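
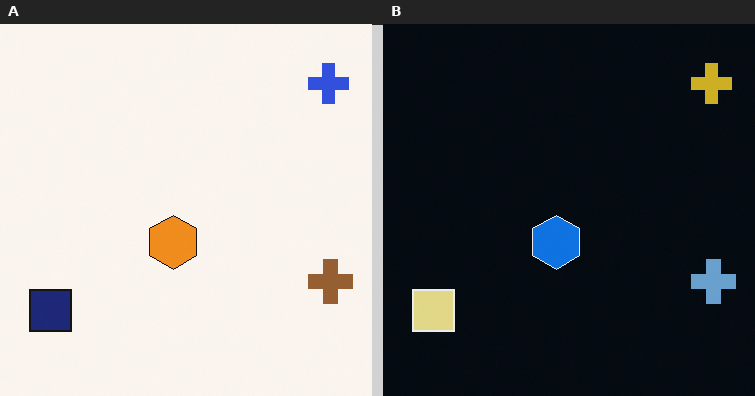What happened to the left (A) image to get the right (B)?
This is the original image color-inverted (negative).

The light background has become dark and every shape's color is its complement — a photographic negative.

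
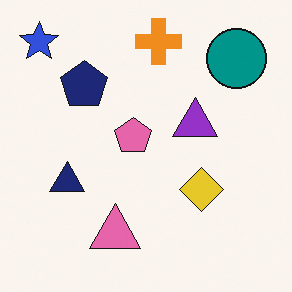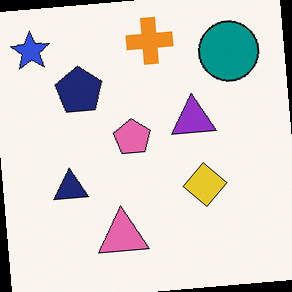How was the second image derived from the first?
This is the original image rotated counter-clockwise by a small amount.

Every shape is tilted by the same angle and the image corners show triangular fill wedges — a whole-image rotation by a non-right angle.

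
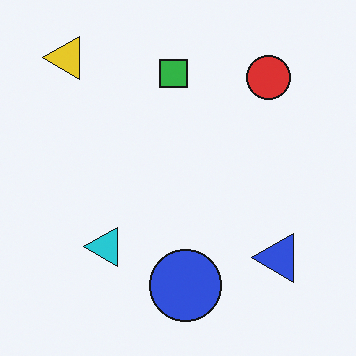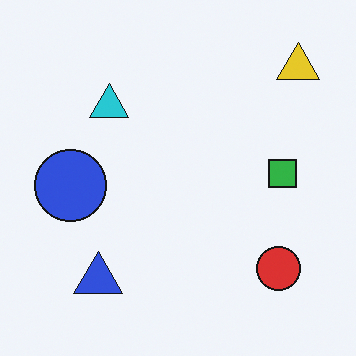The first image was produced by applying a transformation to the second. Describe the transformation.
The first image is the second rotated 90° counter-clockwise.

The yellow triangle sits in the top-right of the second image and the top-left of the first — consistent with a whole-image 90° counter-clockwise rotation.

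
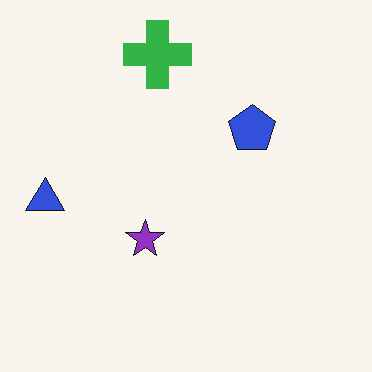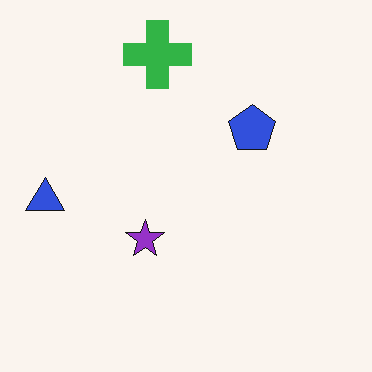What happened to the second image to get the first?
This is the original image JPEG-compressed with visible artifacts.

Blocky 8×8 compression artifacts appear around shape edges and the flat background shows ringing — characteristic JPEG degradation.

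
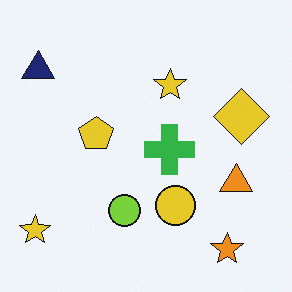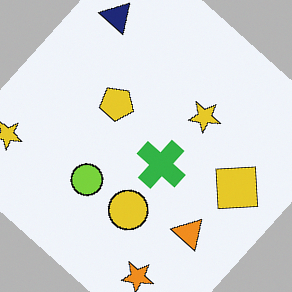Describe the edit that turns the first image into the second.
Rotated clockwise by a large amount — several tens of degrees.

Every shape is tilted by the same angle and the image corners show triangular fill wedges — a whole-image rotation by a non-right angle.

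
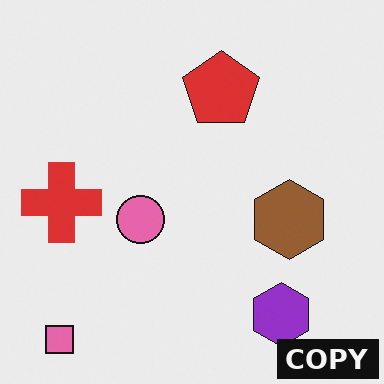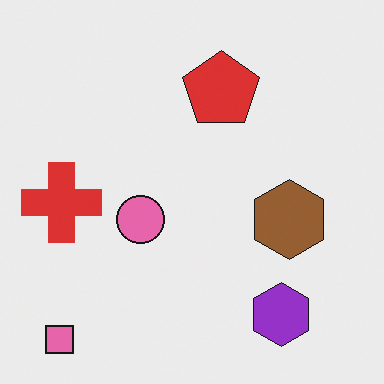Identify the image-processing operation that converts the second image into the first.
It was watermarked with the text "COPY" in the lower-right corner.

A dark label reading "COPY" appears in the lower-right corner.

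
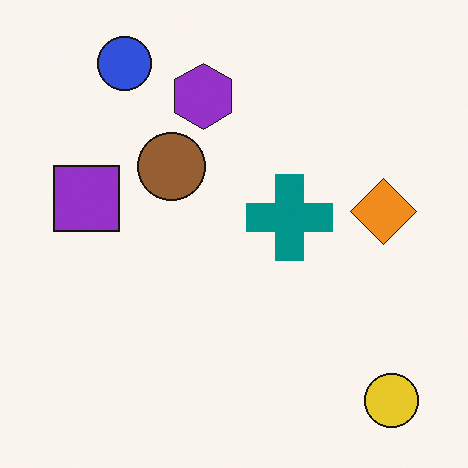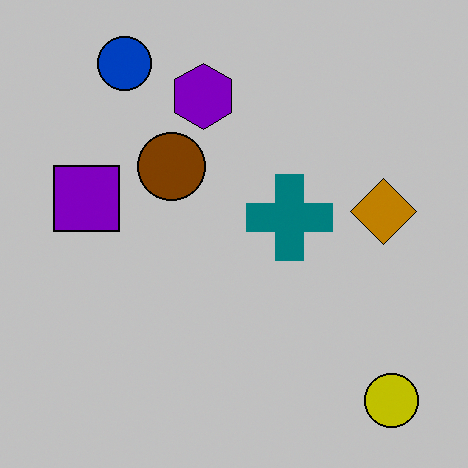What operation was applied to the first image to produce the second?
This is the original image heavily posterized to just a handful of flat colors.

Each flat color has snapped to a coarser quantized level — most visibly, the near-white background has dropped to a flat grey.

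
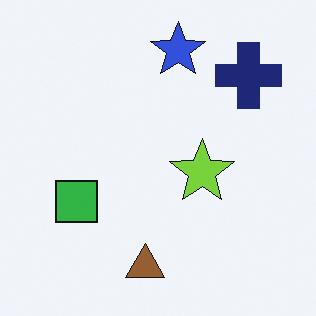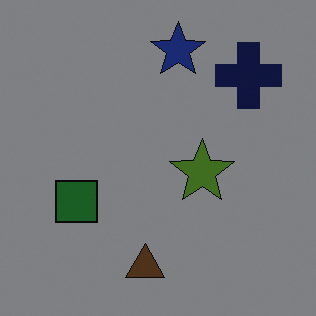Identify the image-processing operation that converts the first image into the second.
It was substantially darkened.

Every pixel — background and shapes alike — is uniformly darkened.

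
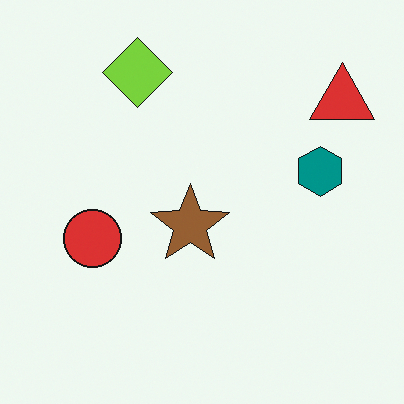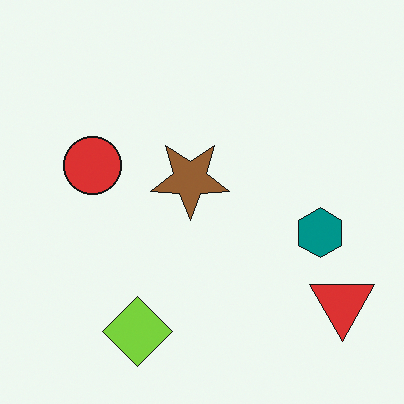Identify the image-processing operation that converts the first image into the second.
This is the original image flipped vertically (top ↔ bottom).

The lime diamond is in the top of the first image and the bottom of the second — shapes on opposite sides of the horizontal midline have swapped in a mirror flip.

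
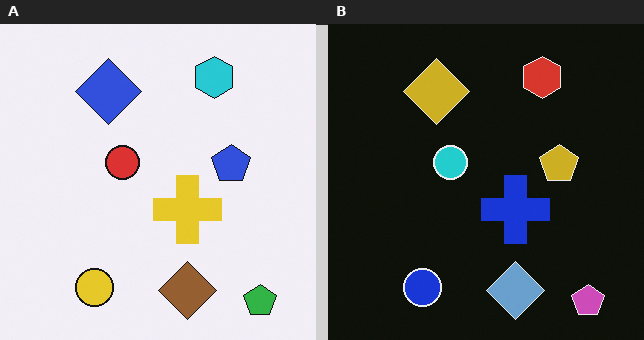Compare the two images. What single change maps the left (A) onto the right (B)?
The transformation is: color-inverted (negative).

The light background has become dark and every shape's color is its complement — a photographic negative.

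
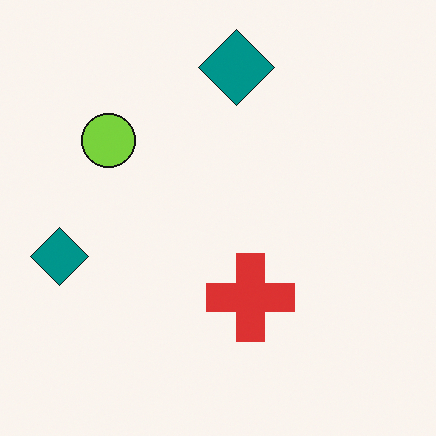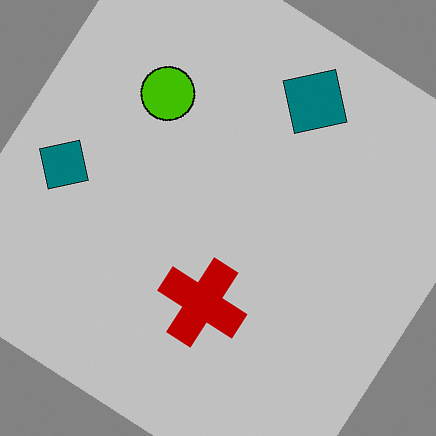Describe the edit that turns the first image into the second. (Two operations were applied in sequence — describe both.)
The transformation is: aggressively posterized, then rotated clockwise by a large amount — several tens of degrees.

Each flat color has snapped to a coarser quantized level — most visibly, the near-white background has dropped to a flat grey. Every shape is tilted by the same angle and the image corners show triangular fill wedges — a whole-image rotation by a non-right angle.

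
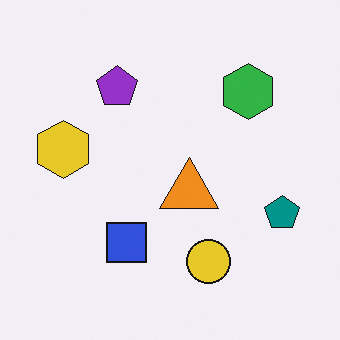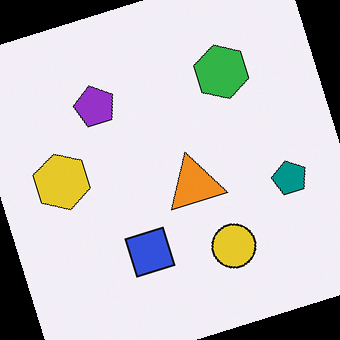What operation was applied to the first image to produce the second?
It was rotated counter-clockwise by a clearly visible amount.

Every shape is tilted by the same angle and the image corners show triangular fill wedges — a whole-image rotation by a non-right angle.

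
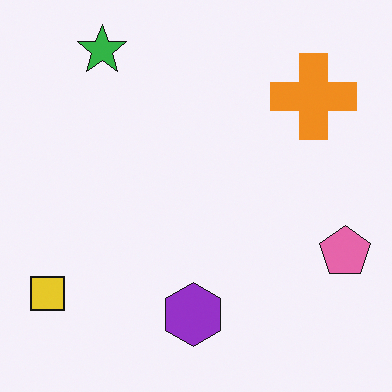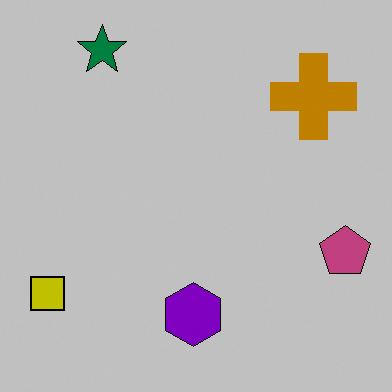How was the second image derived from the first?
Heavily posterized to just a handful of flat colors.

Each flat color has snapped to a coarser quantized level — most visibly, the near-white background has dropped to a flat grey.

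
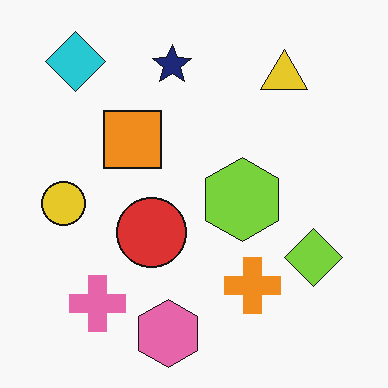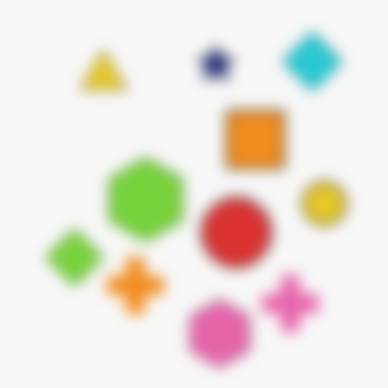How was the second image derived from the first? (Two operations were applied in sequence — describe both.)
The second image is the first flipped horizontally (left ↔ right), then strongly gaussian-blurred.

The yellow circle is in the left of the first image and the right of the second — shapes on opposite sides of the vertical midline have swapped in a mirror flip. Shape edges and outlines are uniformly softened across the whole image.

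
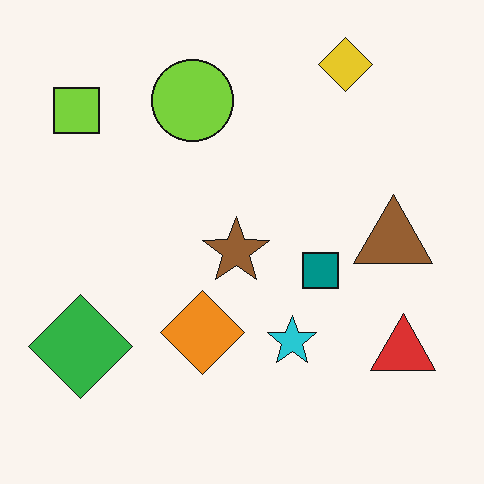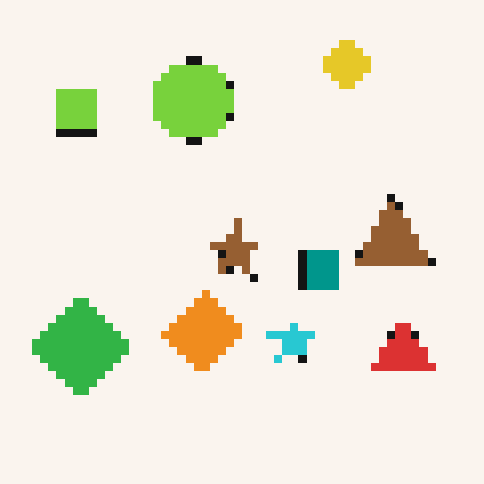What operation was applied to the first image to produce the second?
Moderately pixelated.

Shapes are reduced to large square blocks; fine edges and outlines are lost — a downscale-then-upscale (mosaic) effect.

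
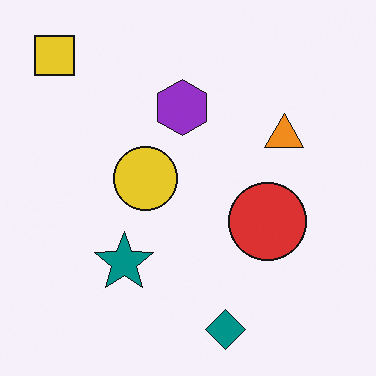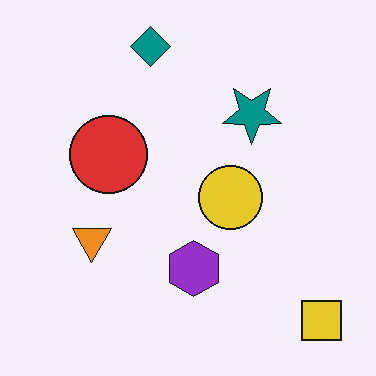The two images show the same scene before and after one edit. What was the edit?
Rotated 180°.

The yellow square sits in the top-left of the first image and the bottom-right of the second — consistent with a whole-image 180° rotation.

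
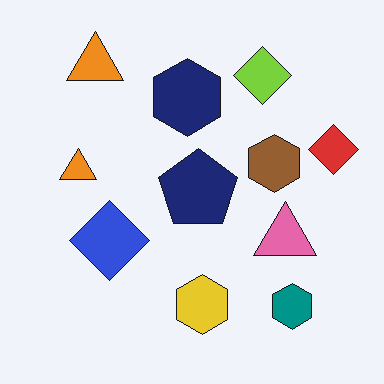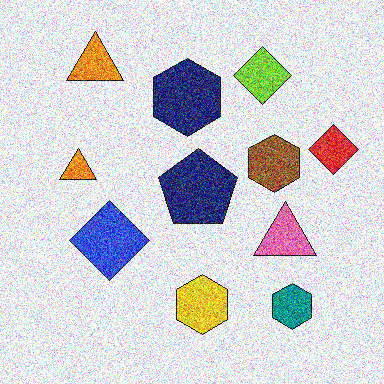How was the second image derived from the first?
The transformation is: degraded with heavy additive noise.

Random speckle covers the whole image, including the flat background.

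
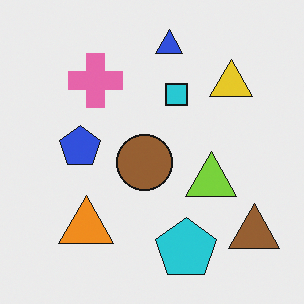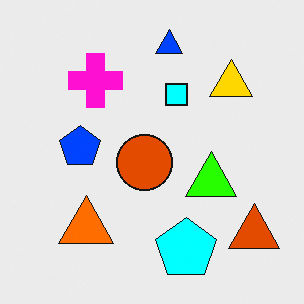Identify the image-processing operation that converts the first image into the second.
The second image is the first made much more vivid (saturation change).

All colors are more vivid — a global saturation change.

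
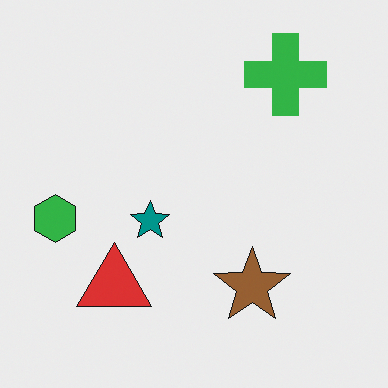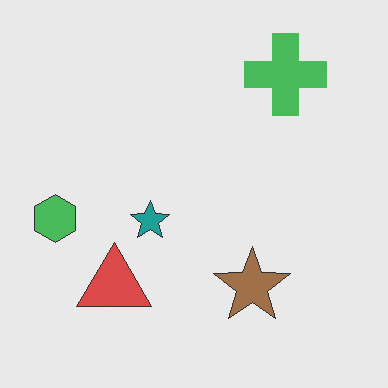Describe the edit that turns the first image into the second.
The second image is the first given slightly reduced contrast.

Tones are pushed toward mid-grey across the whole image — a global contrast change.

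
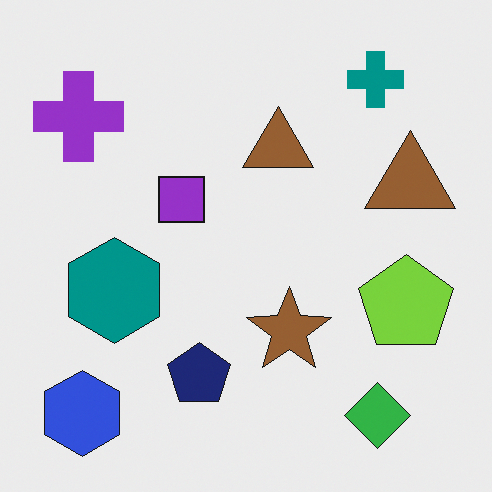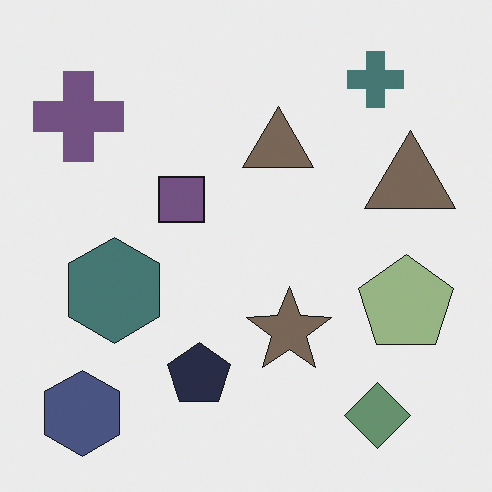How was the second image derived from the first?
This is the original image made much more muted (saturation change).

All colors are more muted and greyish — a global saturation change.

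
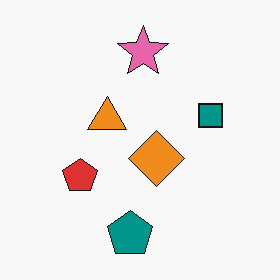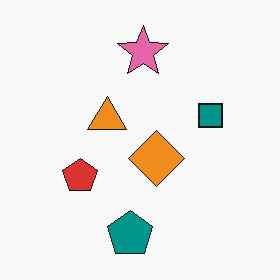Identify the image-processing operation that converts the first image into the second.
The image was JPEG-compressed with visible artifacts.

Blocky 8×8 compression artifacts appear around shape edges and the flat background shows ringing — characteristic JPEG degradation.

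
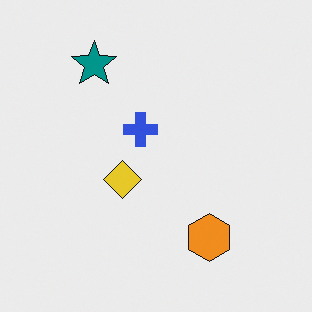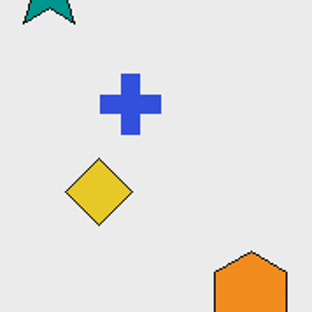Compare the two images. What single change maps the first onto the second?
The transformation is: cropped to a noticeably smaller region and rescaled.

The visible shapes are larger and the field of view is narrower; shapes near the original edges may be partly or wholly outside the frame — a crop-and-rescale.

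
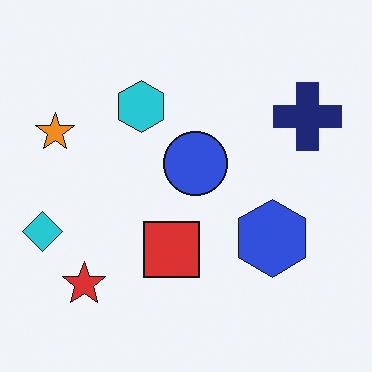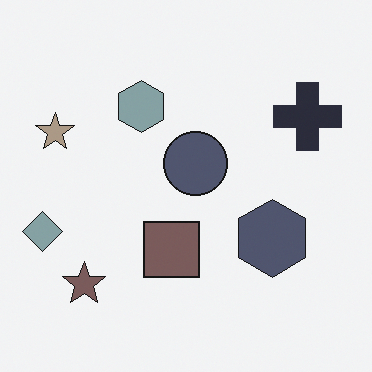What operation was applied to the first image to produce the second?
The second image is the first made much more muted (saturation change).

All colors are more muted and greyish — a global saturation change.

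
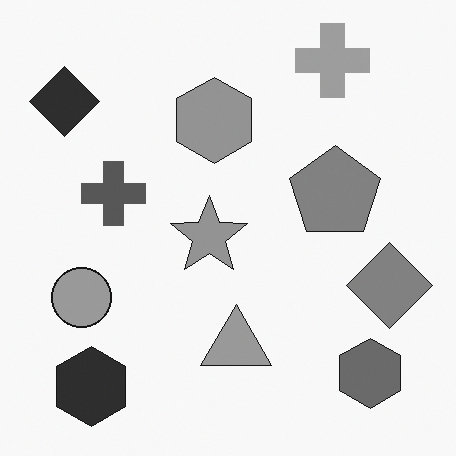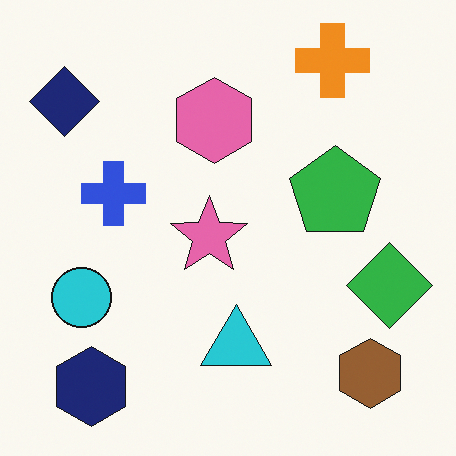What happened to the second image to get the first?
Converted to grayscale.

All color is removed — every shape is now a shade of grey.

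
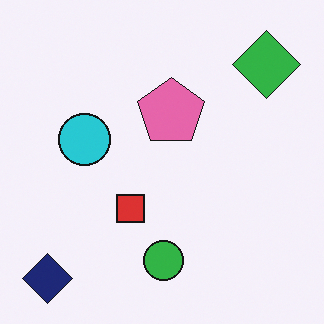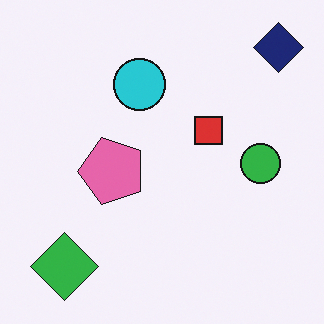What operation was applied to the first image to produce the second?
The second image is the first transposed (reflected across the top-left ↔ bottom-right diagonal).

Shapes have swapped their row and column positions — what was in the top-right is now in the bottom-left — a diagonal reflection.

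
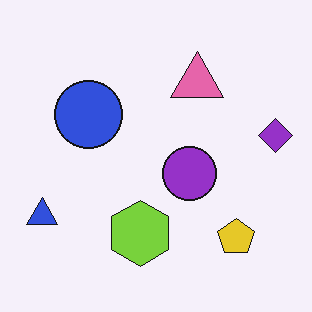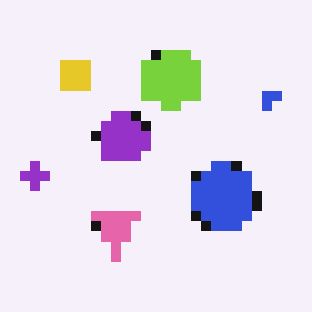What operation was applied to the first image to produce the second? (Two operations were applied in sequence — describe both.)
This is the original image coarsely pixelated, then rotated 180°.

Shapes are reduced to large square blocks; fine edges and outlines are lost — a downscale-then-upscale (mosaic) effect. The blue triangle sits in the bottom-left of the first image and the top-right of the second — consistent with a whole-image 180° rotation.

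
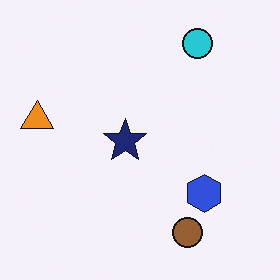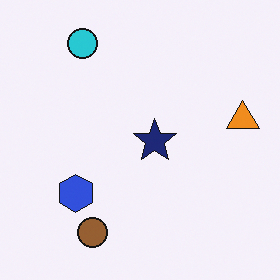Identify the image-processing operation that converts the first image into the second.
This is the original image flipped horizontally (left ↔ right).

The orange triangle is in the left of the first image and the right of the second — shapes on opposite sides of the vertical midline have swapped in a mirror flip.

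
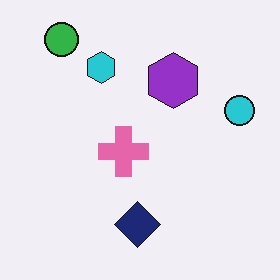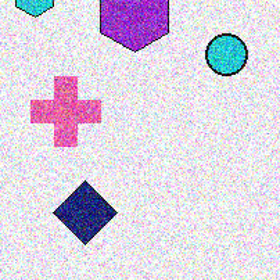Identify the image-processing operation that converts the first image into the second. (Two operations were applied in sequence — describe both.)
It was degraded with heavy additive noise, then cropped slightly and scaled back up.

Random speckle covers the whole image, including the flat background. The visible shapes are larger and the field of view is narrower; shapes near the original edges may be partly or wholly outside the frame — a crop-and-rescale.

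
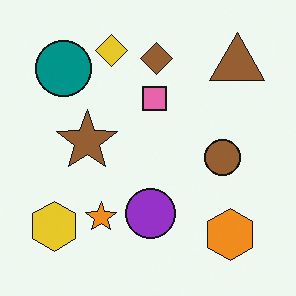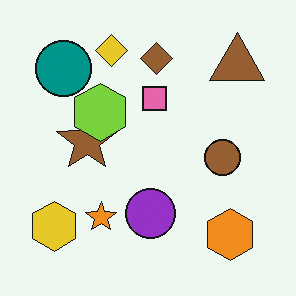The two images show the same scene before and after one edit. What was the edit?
Overlaid with an additional lime hexagon.

A lime hexagon appears in the second image that is absent from the first.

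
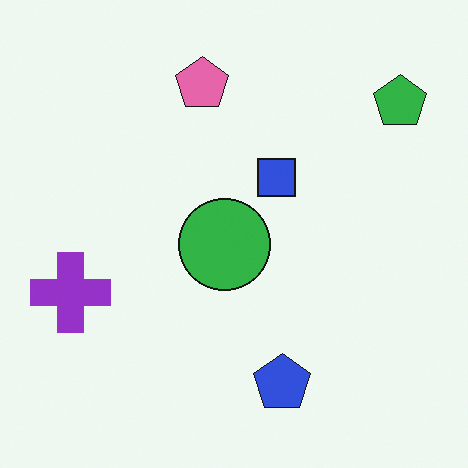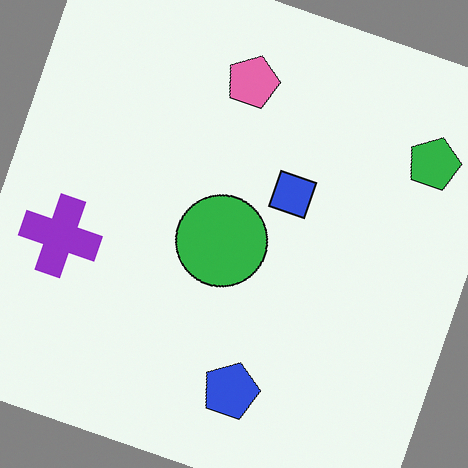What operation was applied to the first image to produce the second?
The second image is the first rotated clockwise by a moderate amount.

Every shape is tilted by the same angle and the image corners show triangular fill wedges — a whole-image rotation by a non-right angle.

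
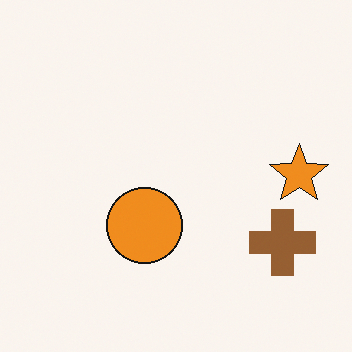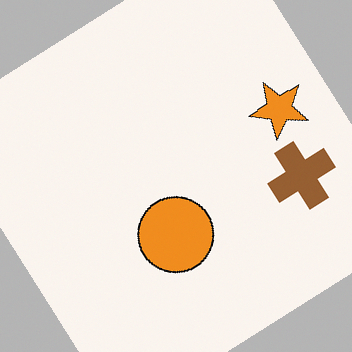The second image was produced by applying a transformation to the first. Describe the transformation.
The second image is the first rotated counter-clockwise by a large amount — several tens of degrees.

Every shape is tilted by the same angle and the image corners show triangular fill wedges — a whole-image rotation by a non-right angle.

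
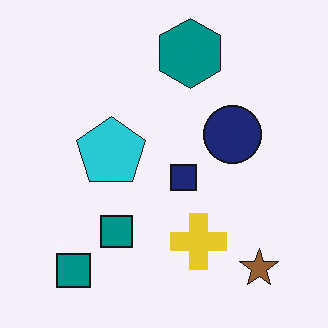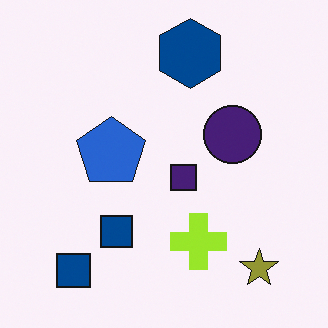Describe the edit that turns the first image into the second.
The second image is the first hue-shifted by a small amount.

Every shape's color has rotated by the same amount around the hue wheel — a uniform hue shift.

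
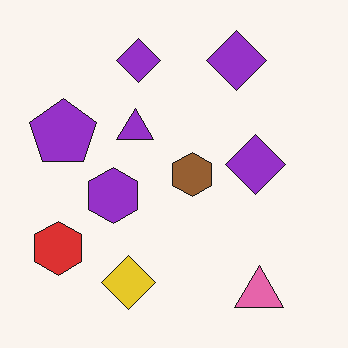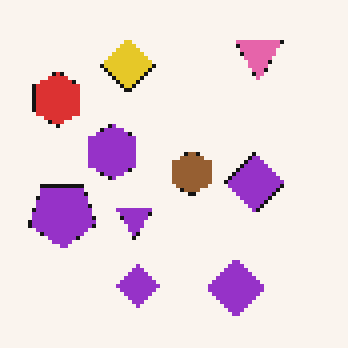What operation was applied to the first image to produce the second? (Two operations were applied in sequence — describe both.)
The image was flipped vertically (top ↔ bottom), then lightly pixelated (a mild mosaic effect).

The pink triangle is in the bottom-right of the first image and the top-right of the second — shapes on opposite sides of the horizontal midline have swapped in a mirror flip. Shapes are reduced to large square blocks; fine edges and outlines are lost — a downscale-then-upscale (mosaic) effect.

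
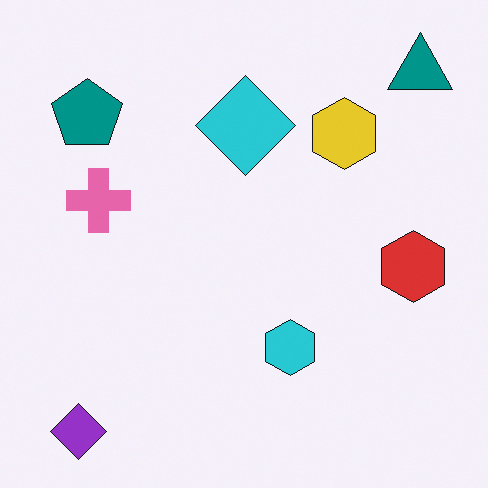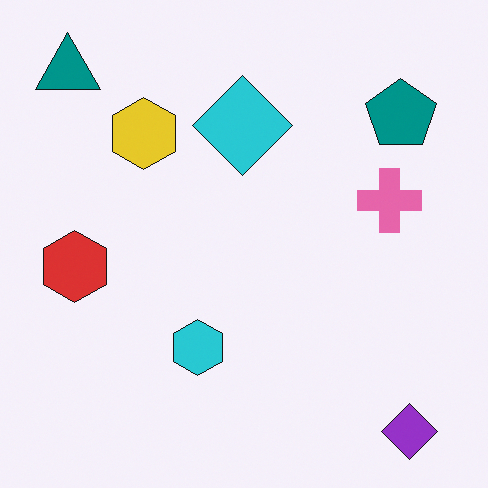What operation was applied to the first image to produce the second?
It was flipped horizontally (left ↔ right).

The teal triangle is in the top-right of the first image and the top-left of the second — shapes on opposite sides of the vertical midline have swapped in a mirror flip.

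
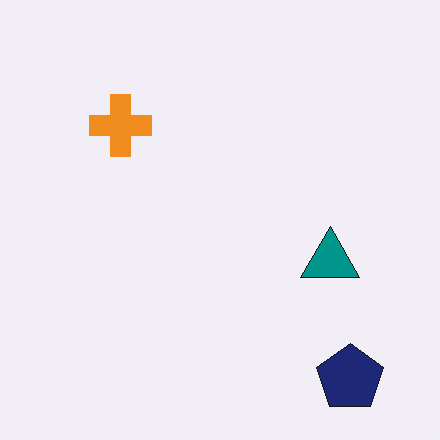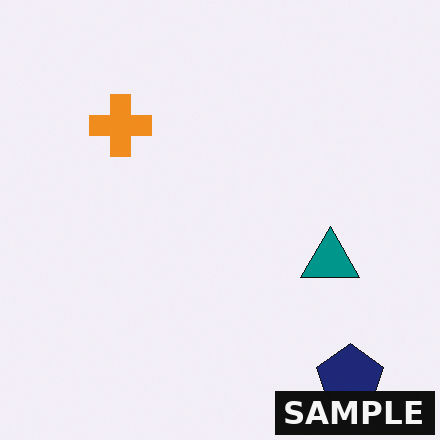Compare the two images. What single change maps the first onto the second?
This is the original image watermarked with the text "SAMPLE" in the lower-right corner.

A dark label reading "SAMPLE" appears in the lower-right corner.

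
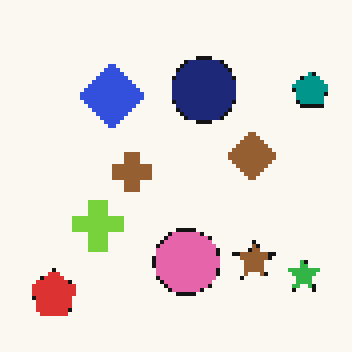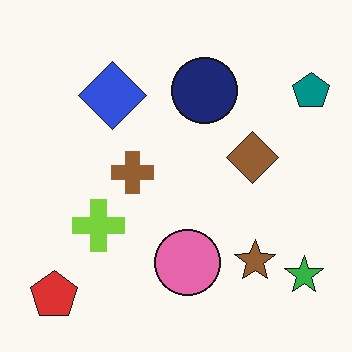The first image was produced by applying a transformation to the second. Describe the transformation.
The image was lightly pixelated (a mild mosaic effect).

Shapes are reduced to large square blocks; fine edges and outlines are lost — a downscale-then-upscale (mosaic) effect.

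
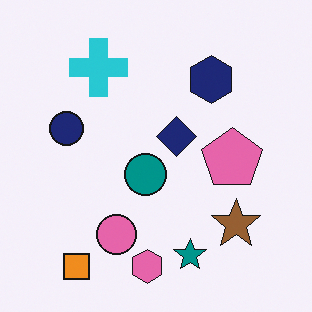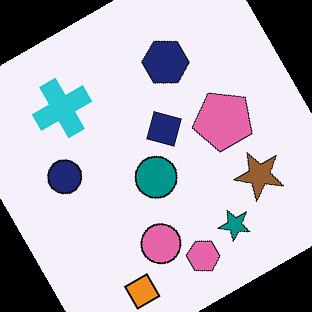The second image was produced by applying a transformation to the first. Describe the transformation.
It was rotated counter-clockwise by a clearly visible amount.

Every shape is tilted by the same angle and the image corners show triangular fill wedges — a whole-image rotation by a non-right angle.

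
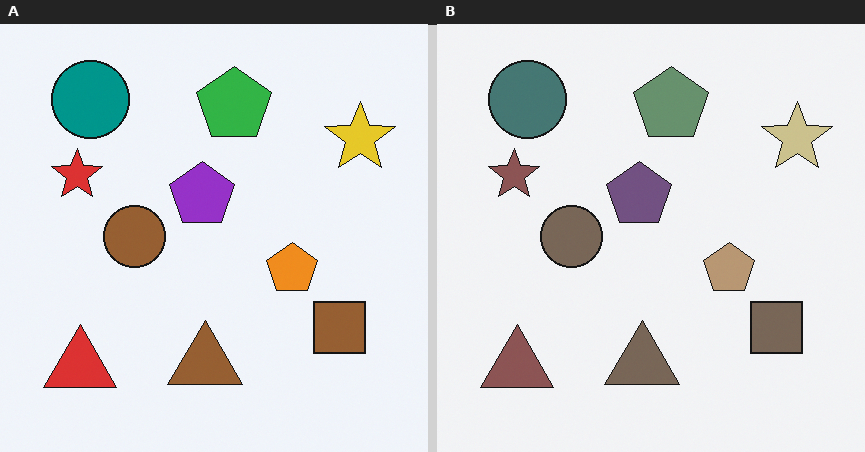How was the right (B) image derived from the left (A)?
Heavily desaturated.

All colors are more muted and greyish — a global saturation change.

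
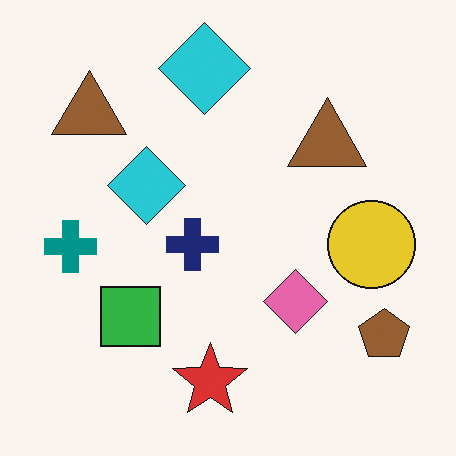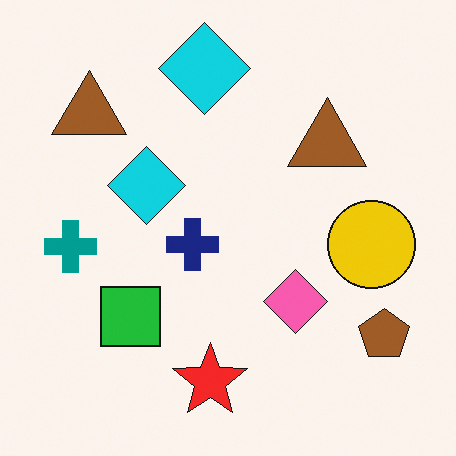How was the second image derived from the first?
The second image is the first slightly oversaturated.

All colors are more vivid — a global saturation change.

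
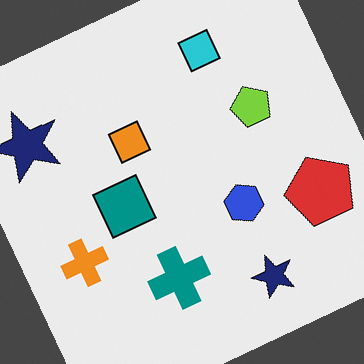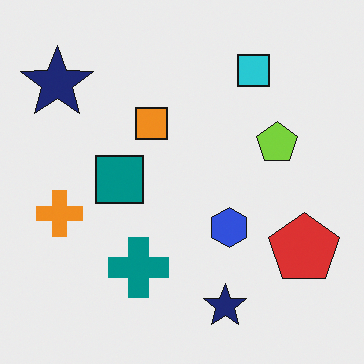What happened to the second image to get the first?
Rotated counter-clockwise by a clearly visible amount.

Every shape is tilted by the same angle and the image corners show triangular fill wedges — a whole-image rotation by a non-right angle.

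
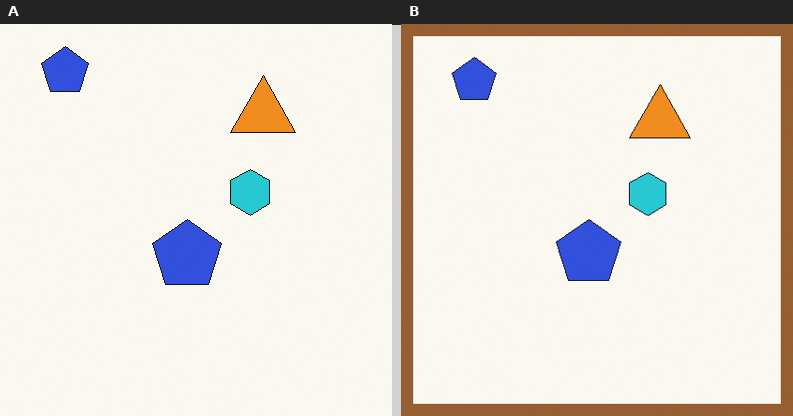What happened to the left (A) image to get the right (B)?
The image was framed with a brown border.

A solid brown frame runs around the edge of the right (B) image, with the content slightly shrunk inside it.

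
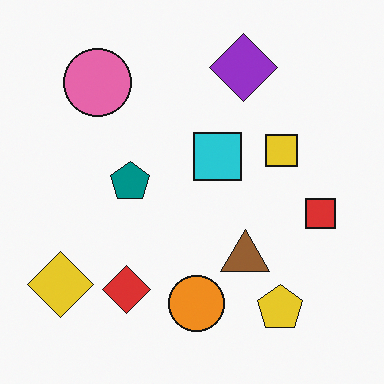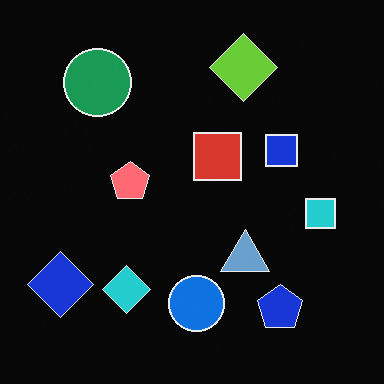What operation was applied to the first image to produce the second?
The transformation is: color-inverted (negative).

The light background has become dark and every shape's color is its complement — a photographic negative.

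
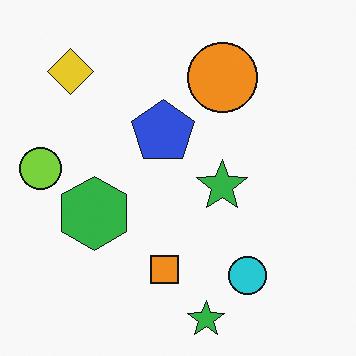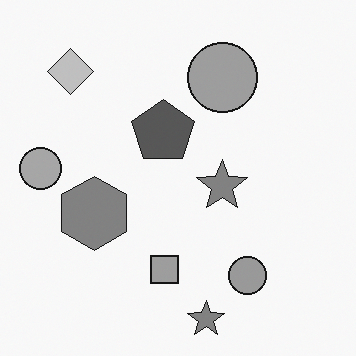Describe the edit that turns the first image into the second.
This is the original image converted to grayscale.

All color is removed — every shape is now a shade of grey.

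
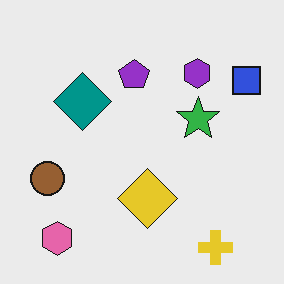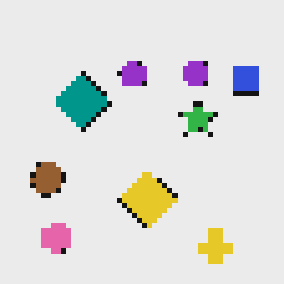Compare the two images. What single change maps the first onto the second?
The second image is the first mildly pixelated.

Shapes are reduced to large square blocks; fine edges and outlines are lost — a downscale-then-upscale (mosaic) effect.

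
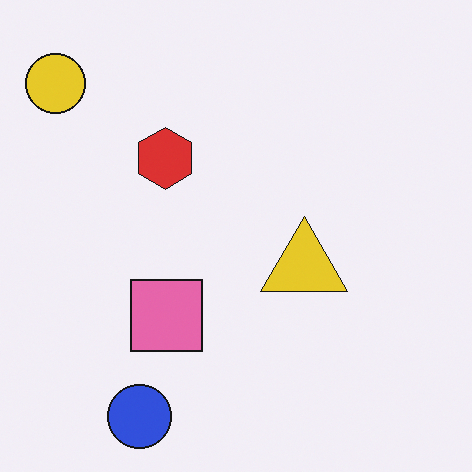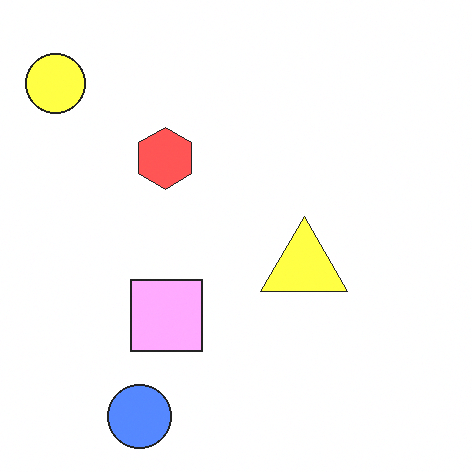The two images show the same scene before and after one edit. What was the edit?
The second image is the first brightened a lot.

Every pixel — background and shapes alike — is uniformly brightened.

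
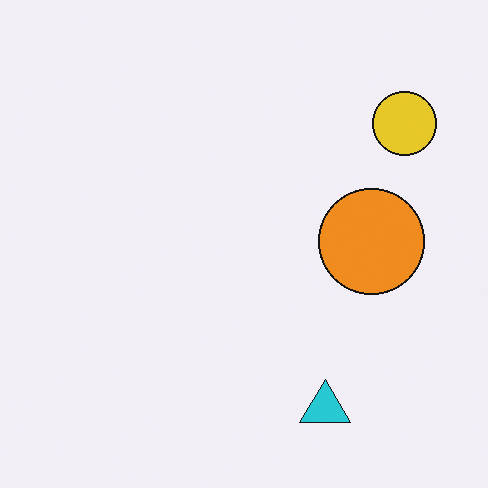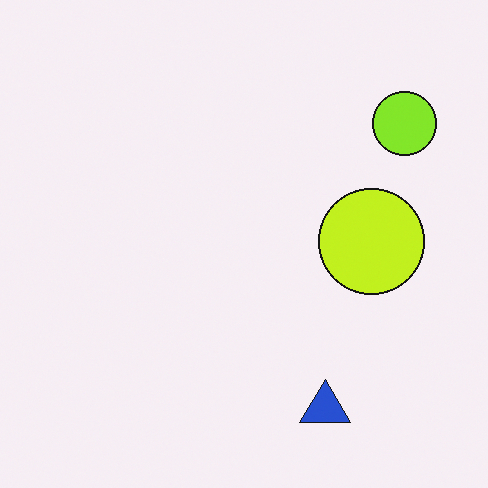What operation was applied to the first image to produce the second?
This is the original image hue-shifted by a small amount.

Every shape's color has rotated by the same amount around the hue wheel — a uniform hue shift.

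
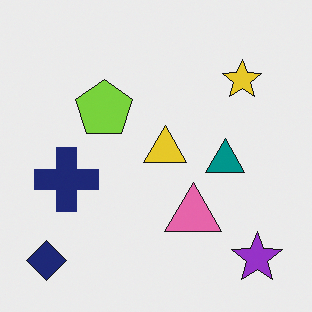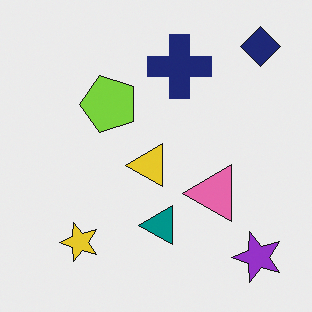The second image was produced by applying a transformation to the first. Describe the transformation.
It was transposed (reflected across the top-left ↔ bottom-right diagonal).

Shapes have swapped their row and column positions — what was in the top-right is now in the bottom-left — a diagonal reflection.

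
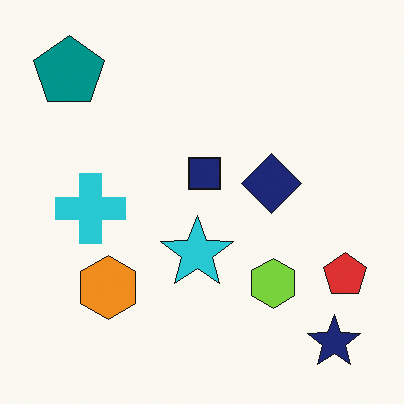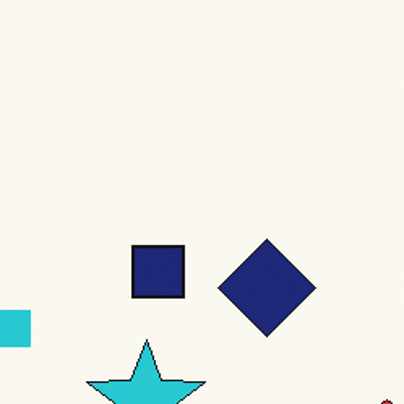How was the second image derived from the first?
This is the original image cropped tightly and scaled back up.

The visible shapes are larger and the field of view is narrower; shapes near the original edges may be partly or wholly outside the frame — a crop-and-rescale.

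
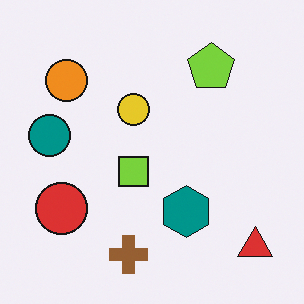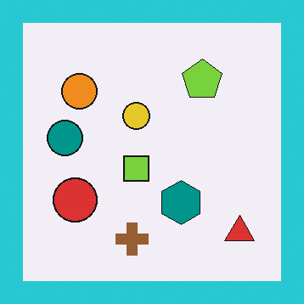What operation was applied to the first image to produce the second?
It was framed with a cyan border.

A solid cyan frame runs around the edge of the second image, with the content slightly shrunk inside it.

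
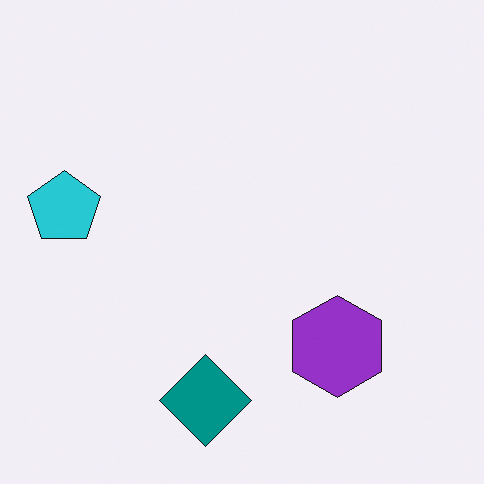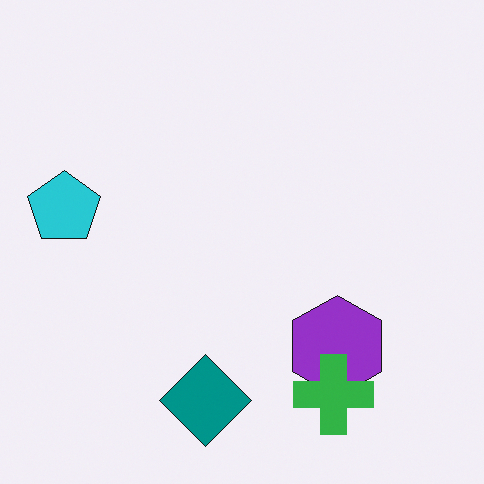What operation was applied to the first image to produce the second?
The transformation is: overlaid with an additional green cross.

A green cross appears in the second image that is absent from the first.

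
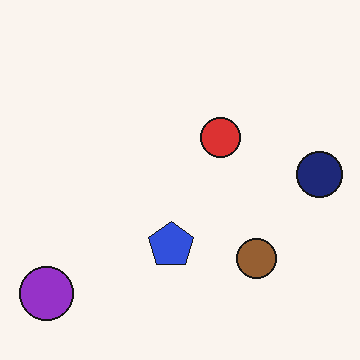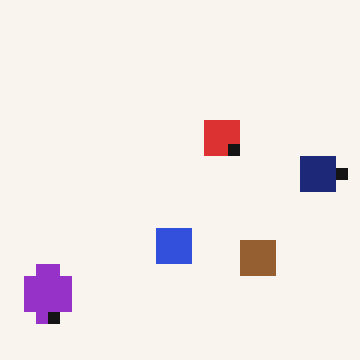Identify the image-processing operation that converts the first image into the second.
Coarsely pixelated.

Shapes are reduced to large square blocks; fine edges and outlines are lost — a downscale-then-upscale (mosaic) effect.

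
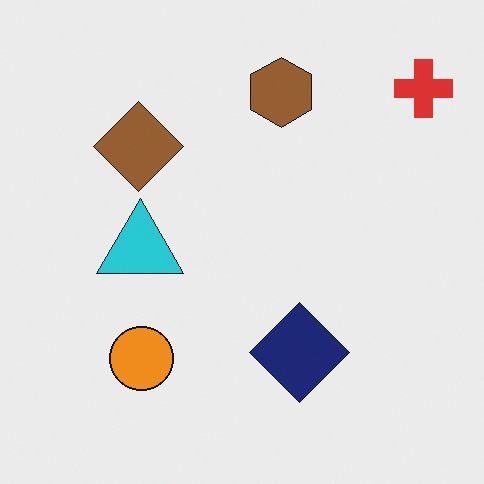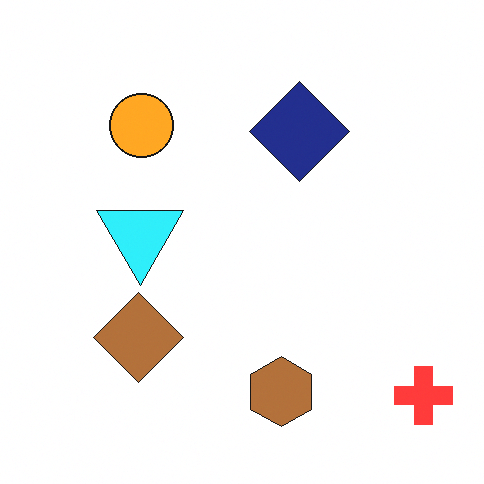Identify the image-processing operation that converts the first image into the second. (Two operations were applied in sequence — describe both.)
It was brightened a little, then flipped vertically (top ↔ bottom).

Every pixel — background and shapes alike — is uniformly brightened. The red cross is in the top-right of the first image and the bottom-right of the second — shapes on opposite sides of the horizontal midline have swapped in a mirror flip.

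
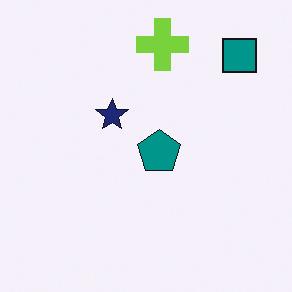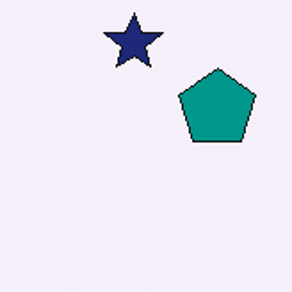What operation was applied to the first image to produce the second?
It was cropped tightly and scaled back up.

The visible shapes are larger and the field of view is narrower; shapes near the original edges may be partly or wholly outside the frame — a crop-and-rescale.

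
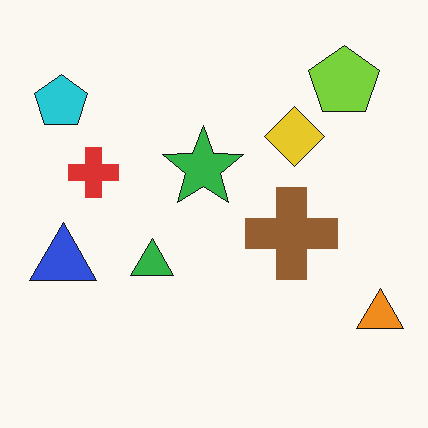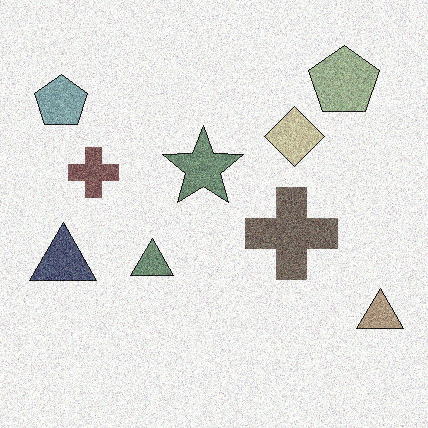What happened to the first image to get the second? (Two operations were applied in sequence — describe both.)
The transformation is: degraded with a thick layer of grain, then heavily desaturated.

Random speckle covers the whole image, including the flat background. All colors are more muted and greyish — a global saturation change.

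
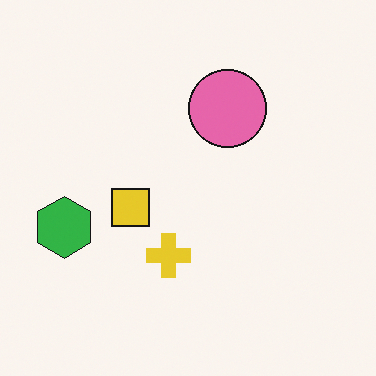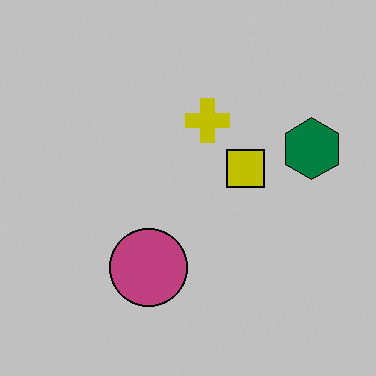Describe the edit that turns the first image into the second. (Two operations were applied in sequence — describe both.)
The second image is the first rotated 180°, then aggressively posterized.

The green hexagon sits in the left of the first image and the right of the second — consistent with a whole-image 180° rotation. Each flat color has snapped to a coarser quantized level — most visibly, the near-white background has dropped to a flat grey.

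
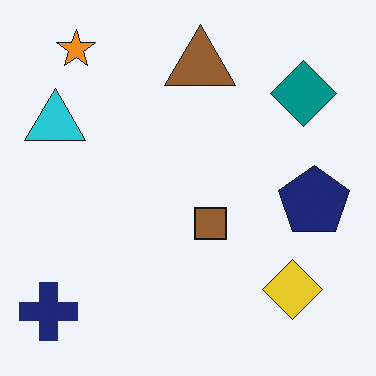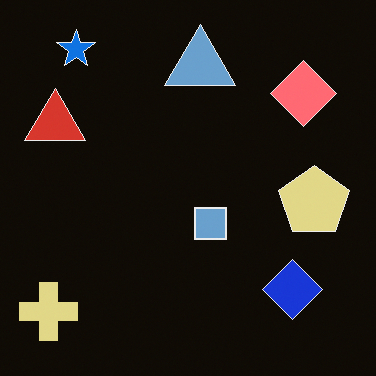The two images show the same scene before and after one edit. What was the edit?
This is the original image color-inverted (negative).

The light background has become dark and every shape's color is its complement — a photographic negative.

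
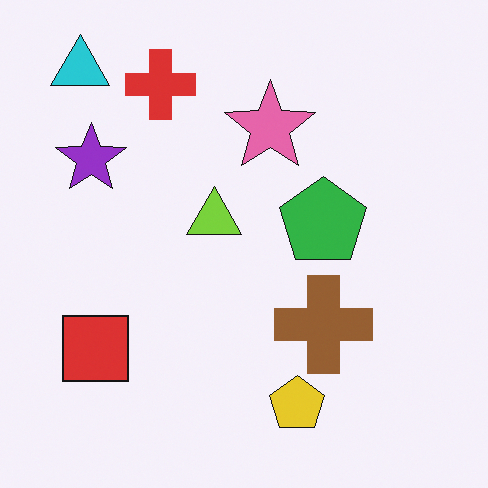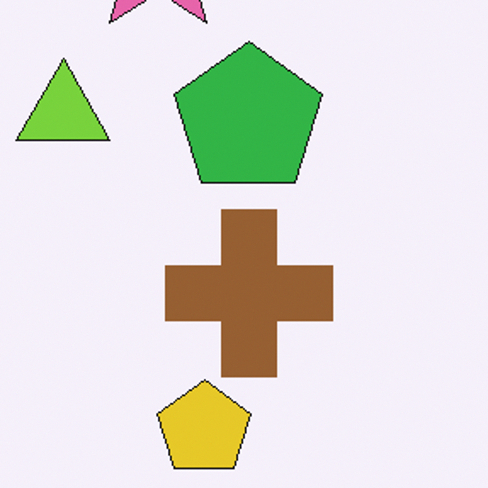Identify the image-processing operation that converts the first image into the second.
The transformation is: cropped to a noticeably smaller region and rescaled.

The visible shapes are larger and the field of view is narrower; shapes near the original edges may be partly or wholly outside the frame — a crop-and-rescale.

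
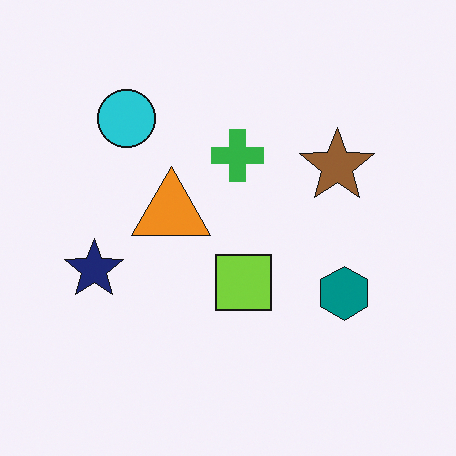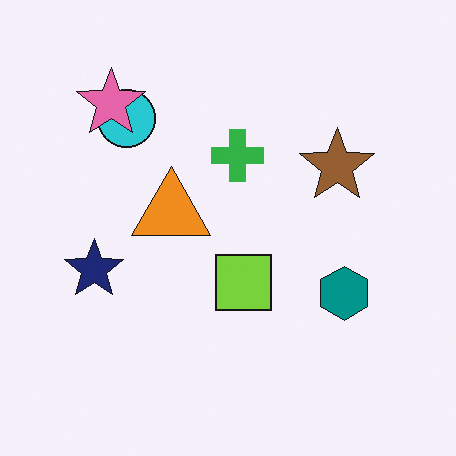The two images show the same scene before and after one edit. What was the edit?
The second image is the first overlaid with an additional pink star.

A pink star appears in the second image that is absent from the first.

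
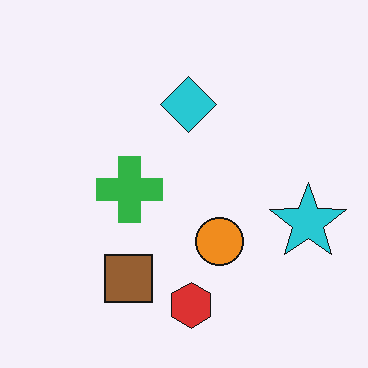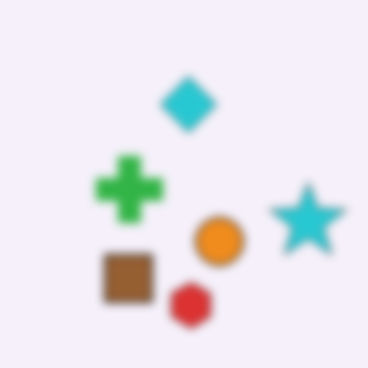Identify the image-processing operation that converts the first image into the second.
This is the original image moderately blurred.

Shape edges and outlines are uniformly softened across the whole image.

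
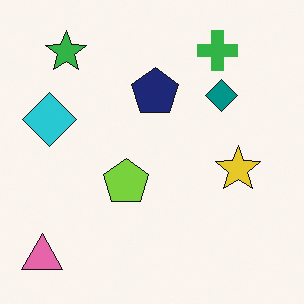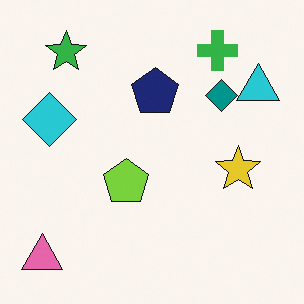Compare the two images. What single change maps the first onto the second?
The second image is the first overlaid with an additional cyan triangle.

A cyan triangle appears in the second image that is absent from the first.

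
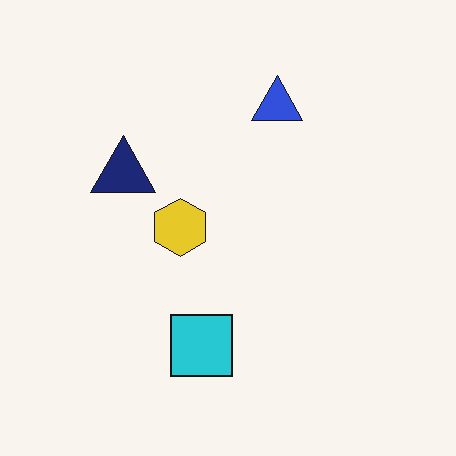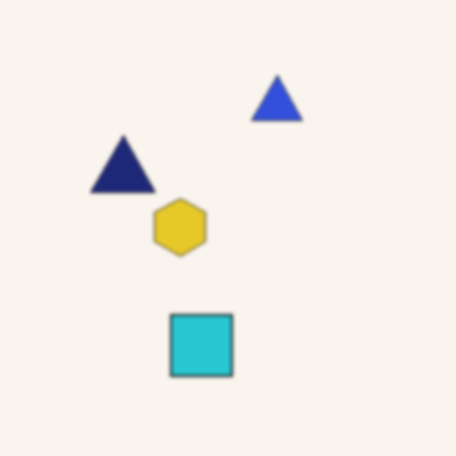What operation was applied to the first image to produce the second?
It was slightly softened.

Shape edges and outlines are uniformly softened across the whole image.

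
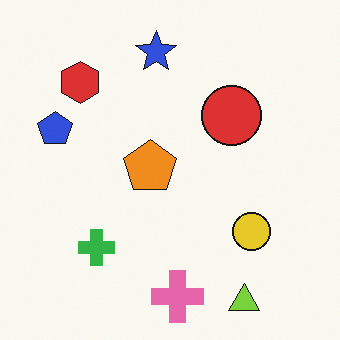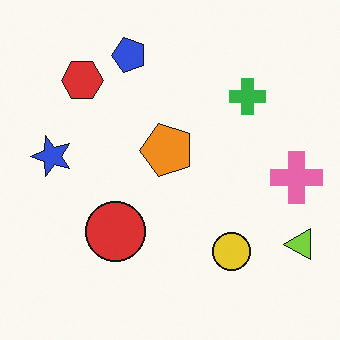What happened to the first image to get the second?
This is the original image transposed (reflected across the top-left ↔ bottom-right diagonal).

Shapes have swapped their row and column positions — what was in the top-right is now in the bottom-left — a diagonal reflection.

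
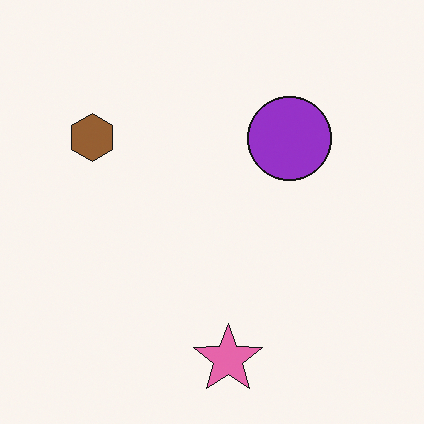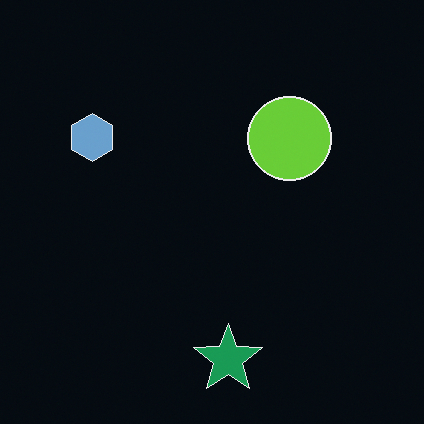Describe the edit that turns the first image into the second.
Color-inverted (negative).

The light background has become dark and every shape's color is its complement — a photographic negative.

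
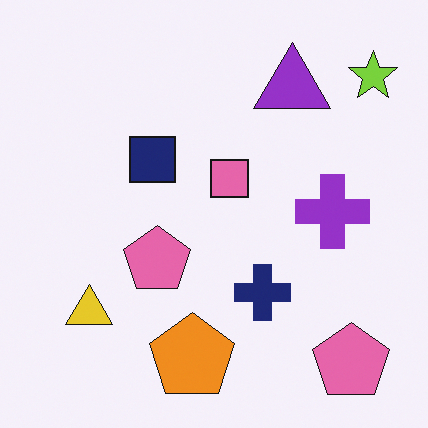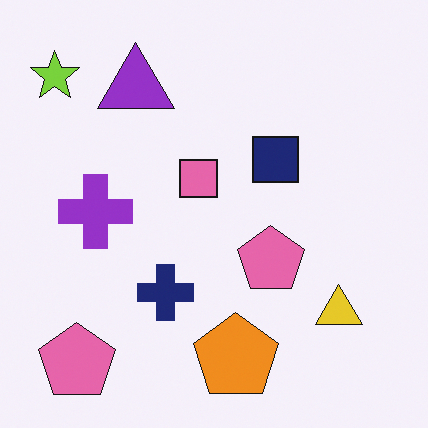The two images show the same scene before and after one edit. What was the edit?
Flipped horizontally (left ↔ right).

The lime star is in the top-right of the first image and the top-left of the second — shapes on opposite sides of the vertical midline have swapped in a mirror flip.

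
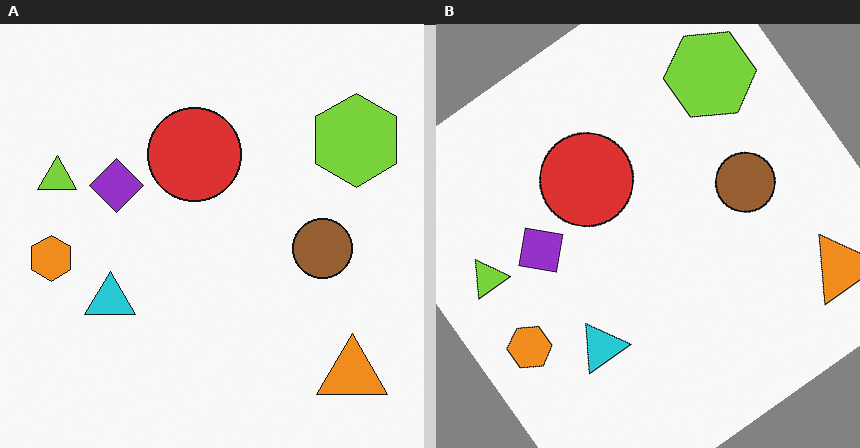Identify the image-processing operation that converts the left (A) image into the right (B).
Rotated counter-clockwise by a large amount — several tens of degrees.

Every shape is tilted by the same angle and the image corners show triangular fill wedges — a whole-image rotation by a non-right angle.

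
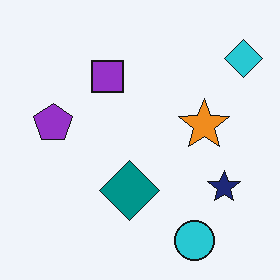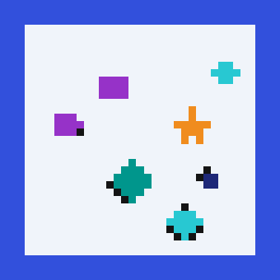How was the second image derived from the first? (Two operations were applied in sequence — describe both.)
The transformation is: heavily pixelated into large blocks, then framed with a blue border.

Shapes are reduced to large square blocks; fine edges and outlines are lost — a downscale-then-upscale (mosaic) effect. A solid blue frame runs around the edge of the second image, with the content slightly shrunk inside it.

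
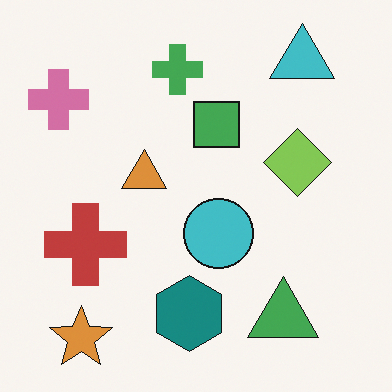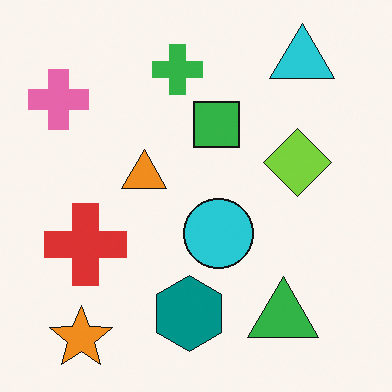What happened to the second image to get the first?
The first image is the second slightly desaturated.

All colors are more muted and greyish — a global saturation change.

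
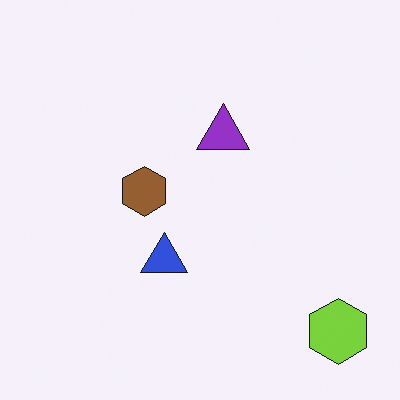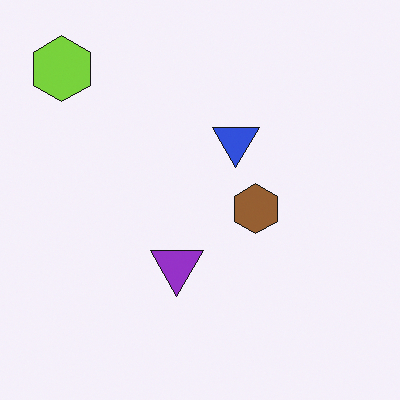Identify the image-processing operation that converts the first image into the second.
The image was rotated 180°.

The lime hexagon sits in the bottom-right of the first image and the top-left of the second — consistent with a whole-image 180° rotation.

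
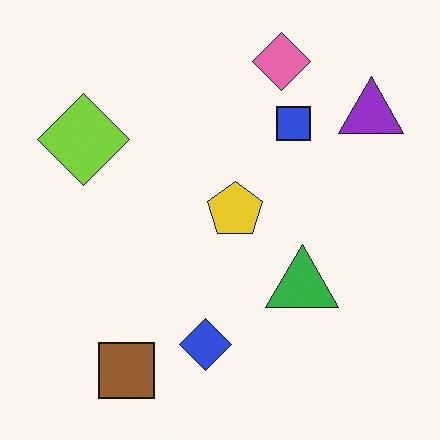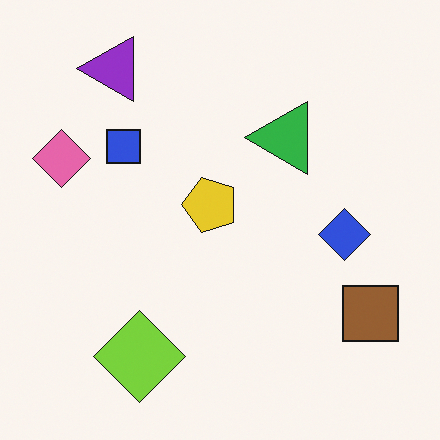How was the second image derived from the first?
The transformation is: rotated 90° counter-clockwise.

The purple triangle sits in the top-right of the first image and the top-left of the second — consistent with a whole-image 90° counter-clockwise rotation.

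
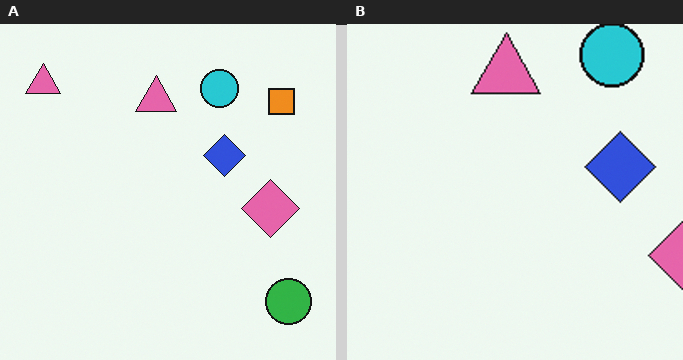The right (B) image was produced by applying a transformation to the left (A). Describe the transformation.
The image was cropped tightly and scaled back up.

The visible shapes are larger and the field of view is narrower; shapes near the original edges may be partly or wholly outside the frame — a crop-and-rescale.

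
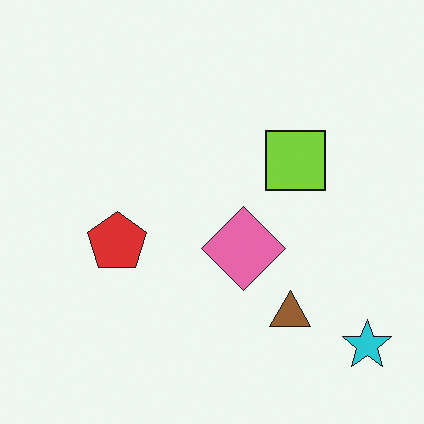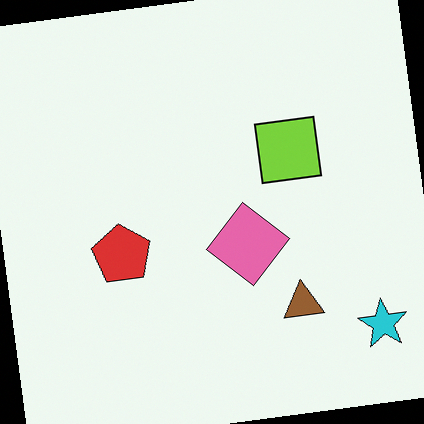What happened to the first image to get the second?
It was rotated counter-clockwise by a few degrees.

Every shape is tilted by the same angle and the image corners show triangular fill wedges — a whole-image rotation by a non-right angle.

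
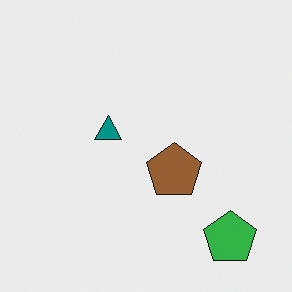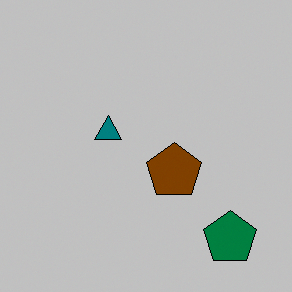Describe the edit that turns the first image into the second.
It was aggressively posterized.

Each flat color has snapped to a coarser quantized level — most visibly, the near-white background has dropped to a flat grey.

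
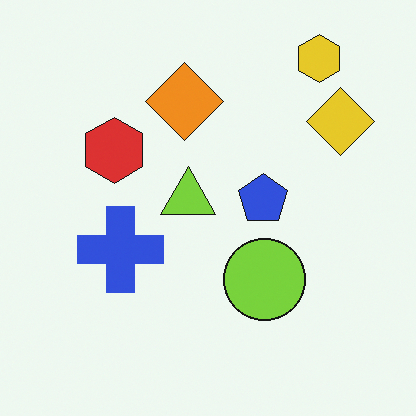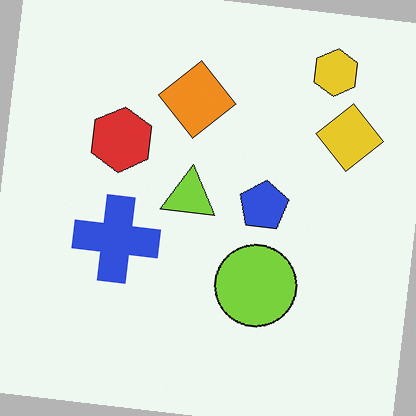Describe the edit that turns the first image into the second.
The second image is the first rotated clockwise by a few degrees.

Every shape is tilted by the same angle and the image corners show triangular fill wedges — a whole-image rotation by a non-right angle.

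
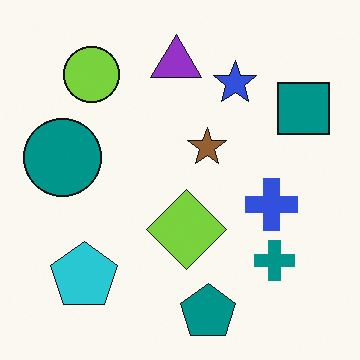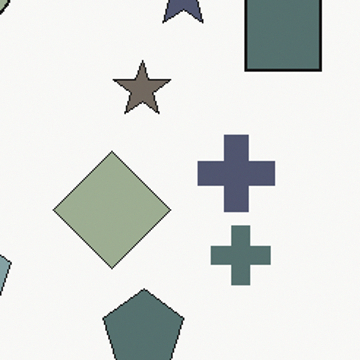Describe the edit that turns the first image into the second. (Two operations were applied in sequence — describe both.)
Made much more muted (saturation change), then cropped to a modestly smaller region and rescaled.

All colors are more muted and greyish — a global saturation change. The visible shapes are larger and the field of view is narrower; shapes near the original edges may be partly or wholly outside the frame — a crop-and-rescale.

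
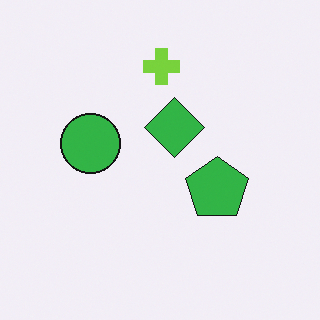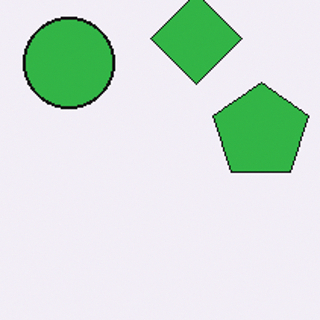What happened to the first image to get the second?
The image was cropped to a modestly smaller region and rescaled.

The visible shapes are larger and the field of view is narrower; shapes near the original edges may be partly or wholly outside the frame — a crop-and-rescale.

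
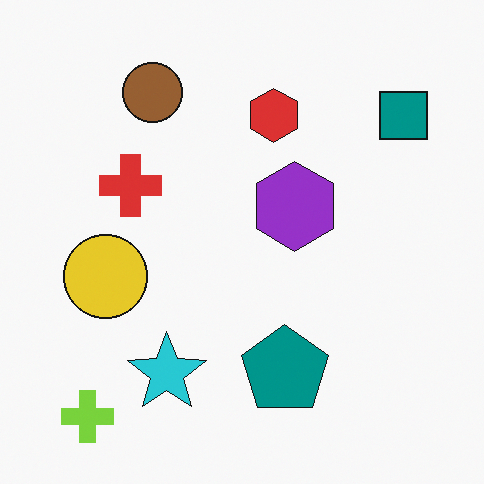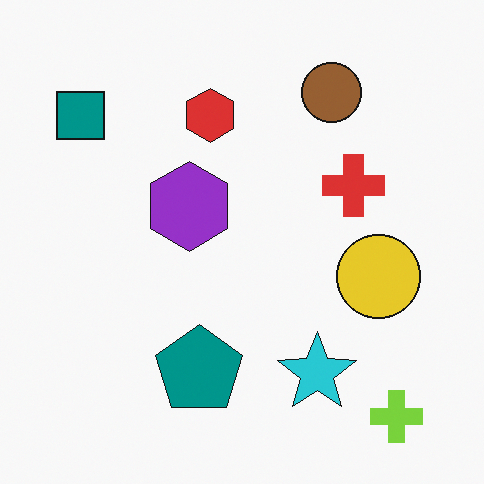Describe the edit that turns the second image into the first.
This is the original image flipped horizontally (left ↔ right).

The teal square is in the top-left of the second image and the top-right of the first — shapes on opposite sides of the vertical midline have swapped in a mirror flip.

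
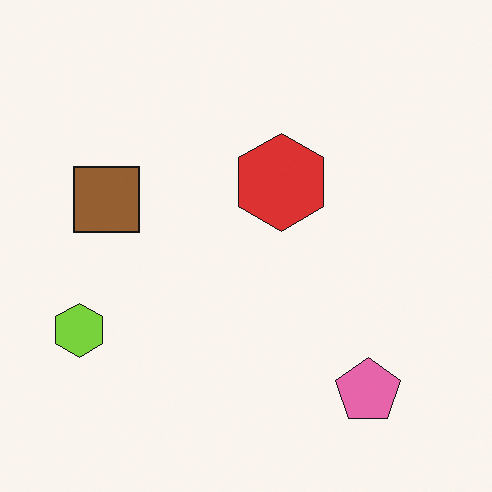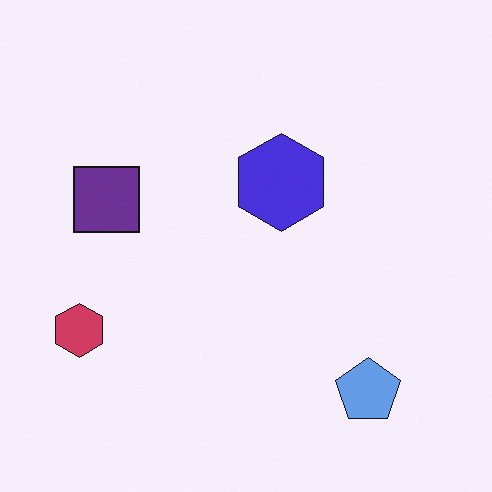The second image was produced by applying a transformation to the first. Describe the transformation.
It was hue-shifted through roughly half the color wheel.

Every shape's color has rotated by the same amount around the hue wheel — a uniform hue shift.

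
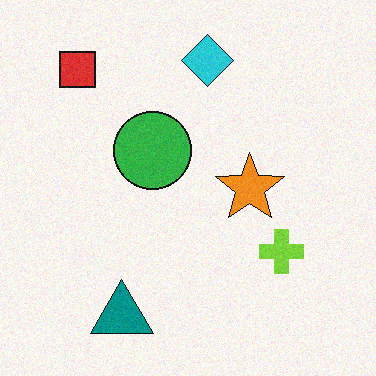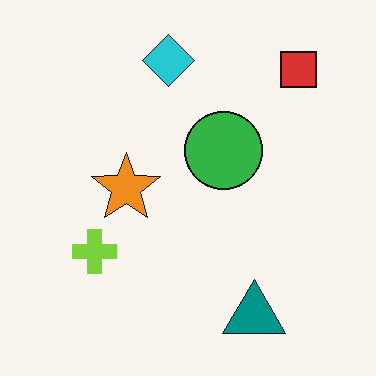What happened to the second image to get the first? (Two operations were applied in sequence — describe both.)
It was flipped horizontally (left ↔ right), then degraded with light additive noise.

The red square is in the top-right of the second image and the top-left of the first — shapes on opposite sides of the vertical midline have swapped in a mirror flip. Random speckle covers the whole image, including the flat background.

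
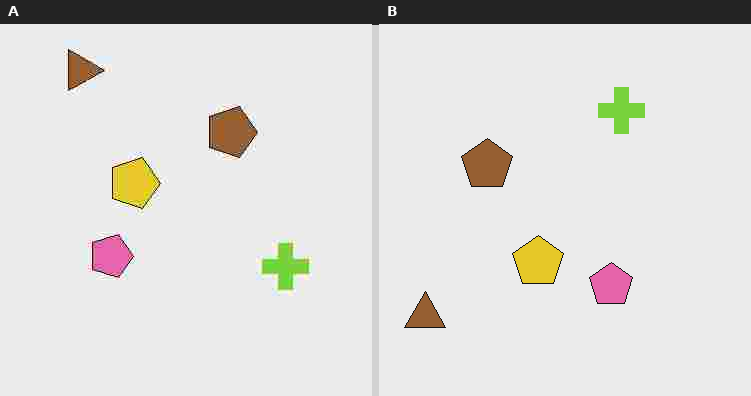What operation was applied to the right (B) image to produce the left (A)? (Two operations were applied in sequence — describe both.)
The transformation is: rotated 90° clockwise, then degraded with heavy JPEG compression.

The brown triangle sits in the bottom-left of the right (B) image and the top-left of the left (A) — consistent with a whole-image 90° clockwise rotation. Blocky 8×8 compression artifacts appear around shape edges and the flat background shows ringing — characteristic JPEG degradation.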